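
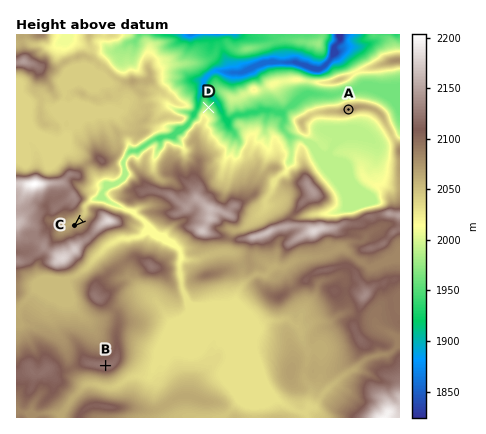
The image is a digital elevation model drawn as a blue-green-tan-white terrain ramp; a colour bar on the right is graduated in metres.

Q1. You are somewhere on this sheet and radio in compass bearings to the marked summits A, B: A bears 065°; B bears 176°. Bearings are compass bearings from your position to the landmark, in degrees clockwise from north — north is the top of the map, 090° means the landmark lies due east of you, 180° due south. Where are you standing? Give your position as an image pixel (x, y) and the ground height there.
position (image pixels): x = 96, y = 227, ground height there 2147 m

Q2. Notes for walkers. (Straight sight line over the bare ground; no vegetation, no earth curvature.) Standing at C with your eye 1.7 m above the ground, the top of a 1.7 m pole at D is hidden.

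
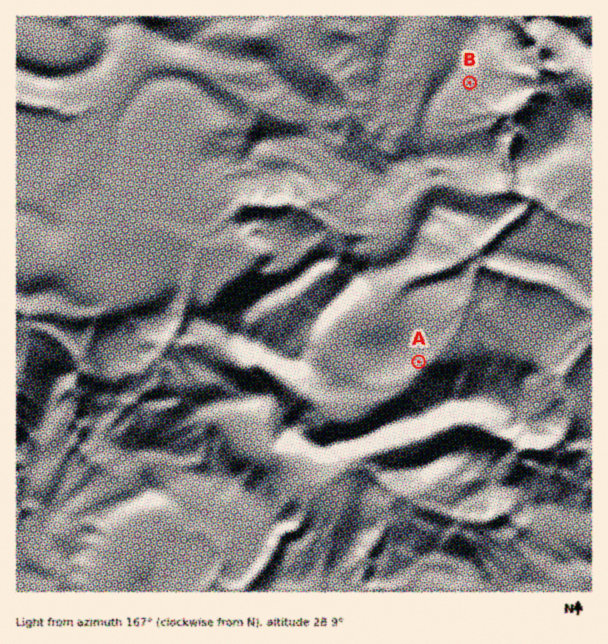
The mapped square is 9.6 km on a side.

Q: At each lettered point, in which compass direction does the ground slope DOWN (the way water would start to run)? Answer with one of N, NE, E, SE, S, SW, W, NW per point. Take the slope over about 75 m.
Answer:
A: SE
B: SE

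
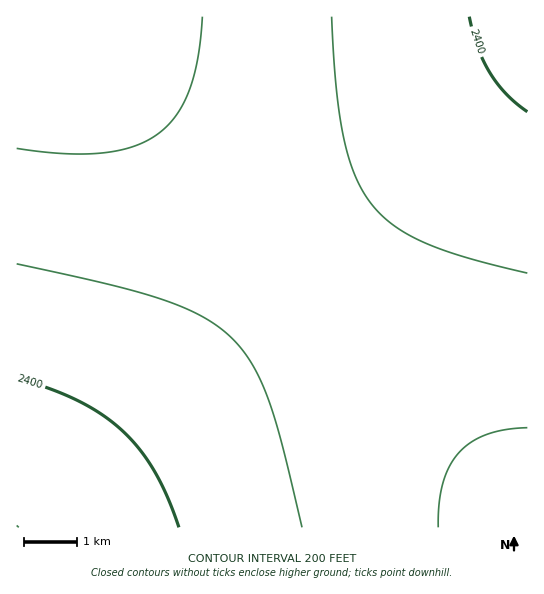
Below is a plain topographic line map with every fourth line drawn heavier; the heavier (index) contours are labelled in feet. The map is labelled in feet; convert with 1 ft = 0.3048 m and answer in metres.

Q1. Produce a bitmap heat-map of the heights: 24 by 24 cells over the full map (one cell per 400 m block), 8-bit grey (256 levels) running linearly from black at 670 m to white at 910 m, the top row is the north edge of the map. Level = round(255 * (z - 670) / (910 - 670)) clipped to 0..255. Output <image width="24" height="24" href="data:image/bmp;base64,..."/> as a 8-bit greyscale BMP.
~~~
<image width="24" height="24" href="data:image/bmp;base64,Qk12BgAAAAAAADYEAAAoAAAAGAAAABgAAAABAAgAAAAAAEACAAATCwAAEwsAAAABAAAAAAAAAAAAAAEBAQACAgIAAwMDAAQEBAAFBQUABgYGAAcHBwAICAgACQkJAAoKCgALCwsADAwMAA0NDQAODg4ADw8PABAQEAAREREAEhISABMTEwAUFBQAFRUVABYWFgAXFxcAGBgYABkZGQAaGhoAGxsbABwcHAAdHR0AHh4eAB8fHwAgICAAISEhACIiIgAjIyMAJCQkACUlJQAmJiYAJycnACgoKAApKSkAKioqACsrKwAsLCwALS0tAC4uLgAvLy8AMDAwADExMQAyMjIAMzMzADQ0NAA1NTUANjY2ADc3NwA4ODgAOTk5ADo6OgA7OzsAPDw8AD09PQA+Pj4APz8/AEBAQABBQUEAQkJCAENDQwBEREQARUVFAEZGRgBHR0cASEhIAElJSQBKSkoAS0tLAExMTABNTU0ATk5OAE9PTwBQUFAAUVFRAFJSUgBTU1MAVFRUAFVVVQBWVlYAV1dXAFhYWABZWVkAWlpaAFtbWwBcXFwAXV1dAF5eXgBfX18AYGBgAGFhYQBiYmIAY2NjAGRkZABlZWUAZmZmAGdnZwBoaGgAaWlpAGpqagBra2sAbGxsAG1tbQBubm4Ab29vAHBwcABxcXEAcnJyAHNzcwB0dHQAdXV1AHZ2dgB3d3cAeHh4AHl5eQB6enoAe3t7AHx8fAB9fX0Afn5+AH9/fwCAgIAAgYGBAIKCggCDg4MAhISEAIWFhQCGhoYAh4eHAIiIiACJiYkAioqKAIuLiwCMjIwAjY2NAI6OjgCPj48AkJCQAJGRkQCSkpIAk5OTAJSUlACVlZUAlpaWAJeXlwCYmJgAmZmZAJqamgCbm5sAnJycAJ2dnQCenp4An5+fAKCgoAChoaEAoqKiAKOjowCkpKQApaWlAKampgCnp6cAqKioAKmpqQCqqqoAq6urAKysrACtra0Arq6uAK+vrwCwsLAAsbGxALKysgCzs7MAtLS0ALW1tQC2trYAt7e3ALi4uAC5ubkAurq6ALu7uwC8vLwAvb29AL6+vgC/v78AwMDAAMHBwQDCwsIAw8PDAMTExADFxcUAxsbGAMfHxwDIyMgAycnJAMrKygDLy8sAzMzMAM3NzQDOzs4Az8/PANDQ0ADR0dEA0tLSANPT0wDU1NQA1dXVANbW1gDX19cA2NjYANnZ2QDa2toA29vbANzc3ADd3d0A3t7eAN/f3wDg4OAA4eHhAOLi4gDj4+MA5OTkAOXl5QDm5uYA5+fnAOjo6ADp6ekA6urqAOvr6wDs7OwA7e3tAO7u7gDv7+8A8PDwAPHx8QDy8vIA8/PzAPT09AD19fUA9vb2APf39wD4+PgA+fn5APr6+gD7+/sA/Pz8AP39/QD+/v4A////AAYNFBwkLjdCTFdibnmEkJqlr7jByM/U2Q0TGiEqMjxGUFtmcXyHkpymsLjAx83R1RUbISgvOEFKVF5pdH+JlJ6nsLi/xcrO0B4jKS82PkZPWWNtd4GLlZ+nr7e9wsbJyygsMTc+RUxVXmdxeoSNl5+nrrS6vsHDxDI2O0BGTFNbY2x1foaPl5+mrLG2ubu8vT1BRUpPVVtiaXF5gYmRmJ+kqq6xs7W1tUhMUFRZXmNpcHd9hIuSmJ2ipqmrra2trFRXW19jZ2xxd3yCiI2Tl5yfoqSlpaWlpGBjZmptcXV6foOHi5CTl5mbnZ6enp2cmmxvcnV4fH+ChomMj5KUlZeXmJeXlpSTkXh7foGDhomLjY+RkpOUlJSTkpGPjYyKh4WHioyPkZKUlZaWlpWUkpGPjIqIhYOAfpGUlpiam5ycnJyamZaUkY6Kh4OAfXp3dJ2goqOkpaWlo6GfnJiUj4qGgX15dXFua6mrra6vr66sqqejnpmTjYiCfHdybWlmYrW3uLm5uLazsKumoJqTjIV+eHFsZmJdWsDCwsLCwL25ta+popqTi4N7c2xmYFtWUsvMzMzKx8S/ubOro5uSiYF4cGhhWlRPStbW1dTRzsnEvbWtpJuSiH92bWRcVU9JRN/f3tvY087HwLivpZuRh310amFZUUpDPujn5eLd2NLKwrmwppyRh3xyaF9WTkY/OfDu6+fi3NXNxLqwppuRhntxZ11US0M7NPf18ezm39fOxbuxppuQhntwZlxSSUA4MQ=="/>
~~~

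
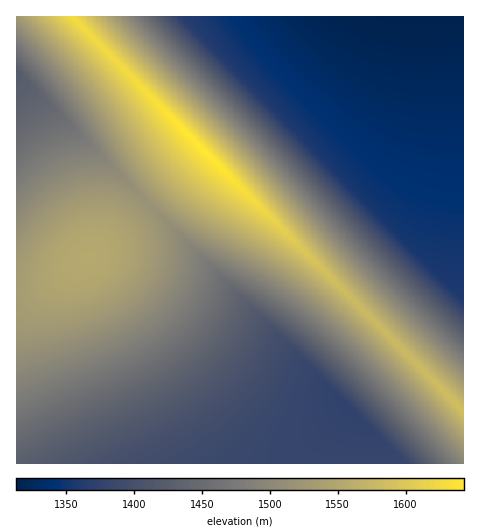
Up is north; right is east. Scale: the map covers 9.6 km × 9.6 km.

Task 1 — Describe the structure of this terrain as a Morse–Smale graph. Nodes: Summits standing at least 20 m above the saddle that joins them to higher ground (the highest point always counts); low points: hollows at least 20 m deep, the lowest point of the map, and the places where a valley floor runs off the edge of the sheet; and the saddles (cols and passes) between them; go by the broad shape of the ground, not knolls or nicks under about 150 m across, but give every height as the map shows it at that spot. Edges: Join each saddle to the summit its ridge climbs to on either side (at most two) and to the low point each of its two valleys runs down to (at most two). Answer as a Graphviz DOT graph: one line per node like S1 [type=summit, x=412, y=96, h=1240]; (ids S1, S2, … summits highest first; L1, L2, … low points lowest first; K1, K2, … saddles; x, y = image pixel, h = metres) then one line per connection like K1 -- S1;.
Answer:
graph terrain {
  S1 [type=summit, x=202, y=148, h=1643];
  S2 [type=summit, x=88, y=258, h=1554];
  L1 [type=low, x=420, y=18, h=1313];
  L2 [type=low, x=347, y=407, h=1375];
  L3 [type=low, x=17, y=74, h=1423];
  K1 [type=saddle, x=103, y=47, h=1625];
  K2 [type=saddle, x=384, y=332, h=1579];
  K3 [type=saddle, x=150, y=203, h=1517];
  K1 -- S1;
  K1 -- L1;
  K1 -- L3;
  K2 -- S1;
  K2 -- L1;
  K2 -- L2;
  K3 -- S1;
  K3 -- S2;
  K3 -- L2;
  K3 -- L3;
}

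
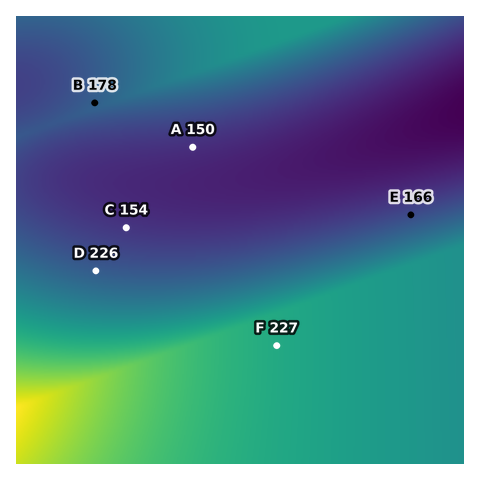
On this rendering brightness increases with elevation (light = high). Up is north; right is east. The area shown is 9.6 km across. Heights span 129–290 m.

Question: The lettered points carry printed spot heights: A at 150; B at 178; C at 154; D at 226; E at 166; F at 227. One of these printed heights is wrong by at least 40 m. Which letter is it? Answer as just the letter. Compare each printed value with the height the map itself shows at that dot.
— D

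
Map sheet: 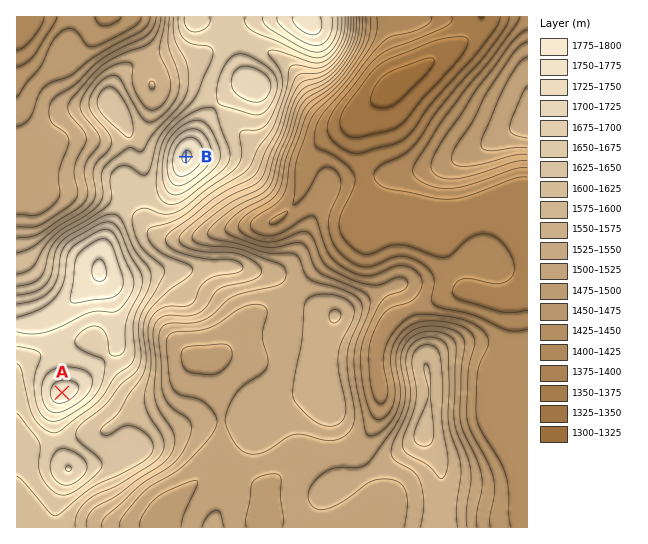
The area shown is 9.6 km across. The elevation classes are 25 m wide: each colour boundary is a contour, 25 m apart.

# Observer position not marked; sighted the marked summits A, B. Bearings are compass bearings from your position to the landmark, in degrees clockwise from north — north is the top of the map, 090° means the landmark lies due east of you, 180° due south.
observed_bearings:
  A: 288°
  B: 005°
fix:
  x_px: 162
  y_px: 425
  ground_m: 1585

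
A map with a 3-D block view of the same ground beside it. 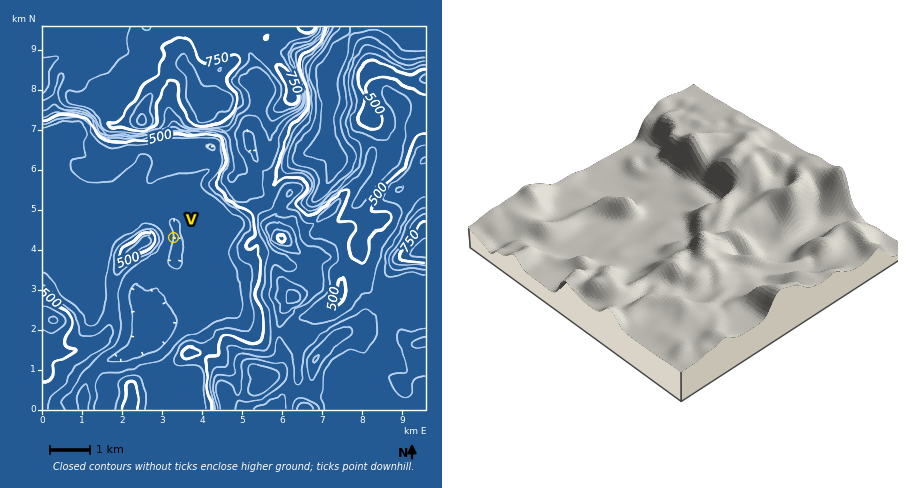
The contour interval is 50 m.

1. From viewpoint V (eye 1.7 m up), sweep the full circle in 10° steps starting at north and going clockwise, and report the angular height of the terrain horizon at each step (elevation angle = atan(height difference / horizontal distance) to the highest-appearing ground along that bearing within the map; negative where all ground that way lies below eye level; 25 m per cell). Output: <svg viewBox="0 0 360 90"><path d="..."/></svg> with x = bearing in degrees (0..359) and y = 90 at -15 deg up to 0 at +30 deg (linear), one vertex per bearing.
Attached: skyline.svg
<svg viewBox="0 0 360 90"><path d="M0 47l10-4 10 1 10 6 10-3 10-1 10 1 10 3 10-3 10-5 10 8 10-2 10 0 10 3 10 0 10-2 10 2 10 3 10 2 10 1 10 0 10 0 10-2 10-5 10-9 10-12 10-7 10 0 10 6 10 10 10 8 10 7 10-1 10-6 10-4 10 1"/></svg>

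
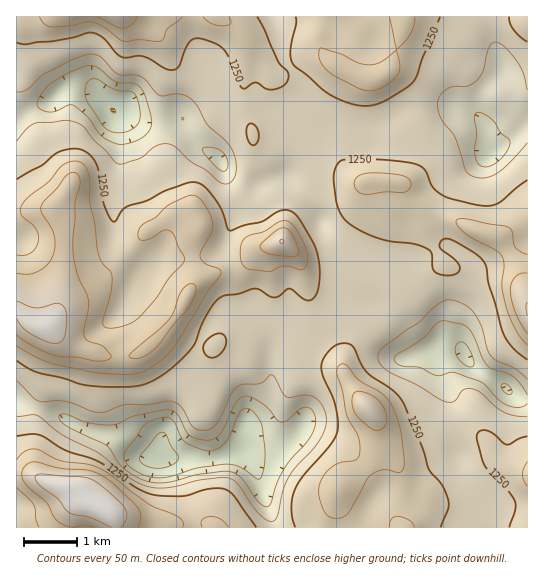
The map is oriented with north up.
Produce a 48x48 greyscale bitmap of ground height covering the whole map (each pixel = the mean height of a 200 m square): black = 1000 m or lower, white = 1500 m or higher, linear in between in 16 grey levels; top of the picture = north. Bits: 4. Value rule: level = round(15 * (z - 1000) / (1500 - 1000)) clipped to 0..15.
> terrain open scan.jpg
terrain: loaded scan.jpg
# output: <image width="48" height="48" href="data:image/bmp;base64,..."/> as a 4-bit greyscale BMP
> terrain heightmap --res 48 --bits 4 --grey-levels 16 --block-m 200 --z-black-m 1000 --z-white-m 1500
<image width="48" height="48" href="data:image/bmp;base64,Qk32BAAAAAAAAHYAAAAoAAAAMAAAADAAAAABAAQAAAAAAIAEAAATCwAAEwsAABAAAAAAAAAAAAAAABEREQAiIiIAMzMzAERERABVVVUAZmZmAHd3dwCIiIgAmZmZAKqqqgC7u7sAzMzMAN3d3QDu7u4A////AImau7zMy6mZmZmYdmeIiZmZmZmId3d3iImrzM3dy6mZmZmHZWeImZmImZiId3d3eImrzd3cupiIiIiHVFeImqmYiZiIh3d3eJrM3dzLmHd3eIh1RFeImqmYiJiId3d3iKzMzMy5dURFZmZkM0Z4mqmZmZiId3d4iau7u6qGQiIiM0RDM0V4iZmZmZiHd3eIiZqpmIdkMhESIzMiMzRXiJmZmZh3d3eIiZmYd2VUMhESMzMiMzRFeImaqZh3d3iIiIiHZVREQyEjRVQyM0REZ4maqph3d3iHeHd2VEREQyIkZmUyM0REV4mruod3d3d3d2ZlRVZlVENFd3VDNFVEV4q7uYd3d3d3ZlZlVmdmZmVWd3ZDRVVVZ4rLqXd3ZndlRFZ3d3d3d3d3d3dlVWZmd5q6mHdmVmZUNGd3d4iIiHd3d3dmZmd3eJqYh2ZVVVVDNXeIiJmZmYh3d3d3dmd3eJmHdlVUVEREVoiZqqqqqqmHd3d3dmd3eJh3ZUREQzRWd5mru7u6q7qYd4d3d3d3eIh3ZURDMzVneKvMy7qqqruph4h3d3d3d3d3ZlVDM0V3iczdy6qZmquph3d3d3d3d3d3d2ZUREZ3iszMy7qZmaq6mHd3d3d3d3d3d3ZlVVZ4m8zMy7qYiZqrqHd3d3d3d3d3d3dmVmd4rMzMy7qYiJmruYd3d3d4d3d3d3d2Znd5vLu8y6qZiImqupiIiIiId3d3d3d3d3eJu7u7u6qZiIiaqpmIiYiIh3d3d3d3d3eJq6qru6mZiIiZmZmZmZmZh3d3d3d4iHeJqpmruqmZmIiZmYiZqqupd3d3d3d4h3iJmYmquqmImZiZmYiJq8yod3d3d3eId4mZmYmquqmIiZmZqpiJmruXd3d4iIiIiJqqmZmruqmIiZmZqph3iJmHZ3iIiIiIiZmZmZq7uqmHiImaqpd3d4h3Z4iImIiIiIiIiZqru6h3d4iZqYd3d3d3d4iZmZmIiHd4iImqu6h3d3eImHd3d3d3d4mZmZmId3d3iIiZu6h3d3d3d2Znd2Z3d4mZmZmHd3Z3d3iJqph2Z3d3dlVnd3Z3d4iZmYh3d2VWd3d4iYd2Znd2ZURnd3d3d3iIh3d3dlRFZ3d3eHdlVWZmVUVnd3d3d3d3d3d3dlREVmd3d3ZERFZlVVZ3h3d3d3d3d3d3ZlREVWZ3dmQyM0VVVWd3h3d3d3d3d3d3ZVRFVVVVZlMiI0VVVnd3d3d3d3d3d3d2ZVRVVVVERUIiI1VVVnd3d3d3d3d3d3d2VVVWZmVDRDIiI1ZmZ3d3d3d3d4iIh3d2ZVVmZmZURDM0RWd3d3d4eId3iJmZmId3ZmZmZndlVERWZnd3d3d4iIh4iZmaqYh3d2ZlVnd3ZVVnd3iHd3eIiIeImZmZmZh3d3ZlZnd3d2Z4iIiId3eIiHeJmZmZmZh3d3ZmZ4h3d3d4mZmYd4iJiHeJmZmYmZiHd3dmd4iIiIiaqpmYiImZh3eImImZmZmHd3d3eJmZqpm7upmZmZmZh3eIiImZmZmId3d3iA=="/>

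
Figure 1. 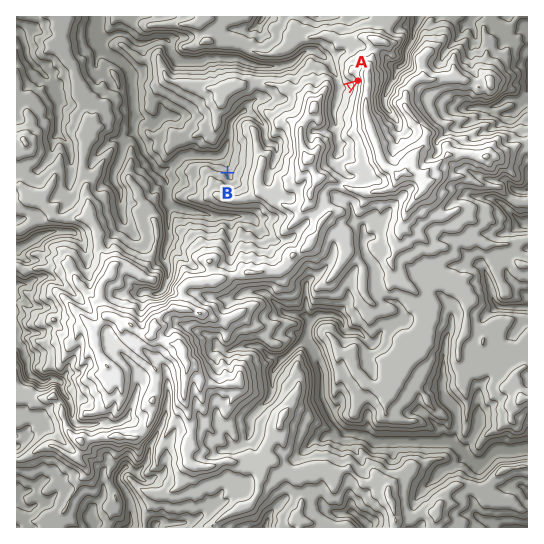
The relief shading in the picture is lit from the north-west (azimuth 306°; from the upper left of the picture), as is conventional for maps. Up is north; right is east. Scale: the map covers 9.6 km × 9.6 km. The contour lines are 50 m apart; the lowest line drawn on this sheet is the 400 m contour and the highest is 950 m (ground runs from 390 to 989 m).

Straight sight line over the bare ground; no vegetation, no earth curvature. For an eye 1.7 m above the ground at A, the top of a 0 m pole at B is out of sight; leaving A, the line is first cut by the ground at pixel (328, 102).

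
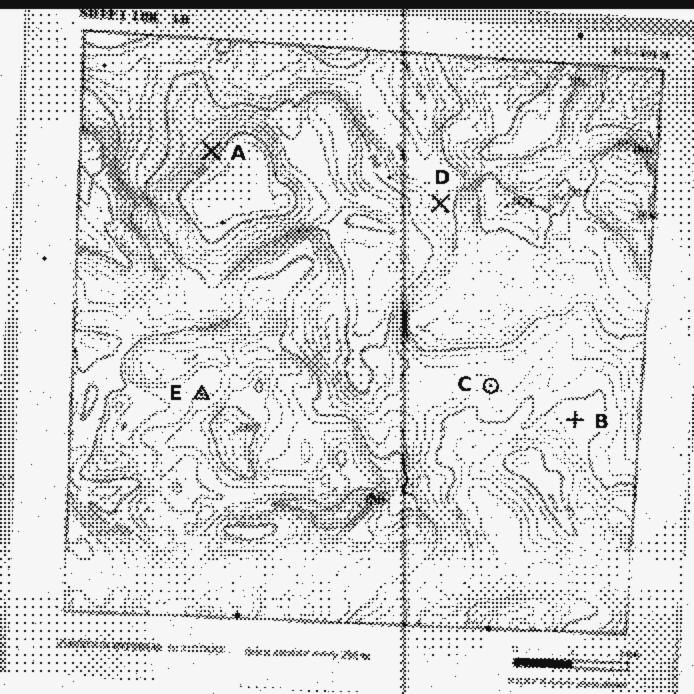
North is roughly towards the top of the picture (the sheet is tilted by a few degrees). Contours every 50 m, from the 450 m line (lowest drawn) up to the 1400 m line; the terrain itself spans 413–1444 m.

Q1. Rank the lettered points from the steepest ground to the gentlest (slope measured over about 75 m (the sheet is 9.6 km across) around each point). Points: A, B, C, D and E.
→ A D C E B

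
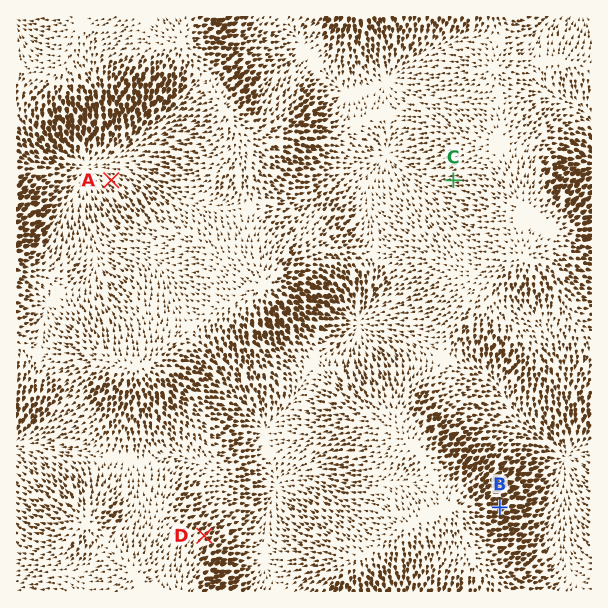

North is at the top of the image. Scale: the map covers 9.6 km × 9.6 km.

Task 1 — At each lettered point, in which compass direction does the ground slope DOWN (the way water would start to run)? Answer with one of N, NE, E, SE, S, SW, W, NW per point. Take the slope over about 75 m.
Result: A NW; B E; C W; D NE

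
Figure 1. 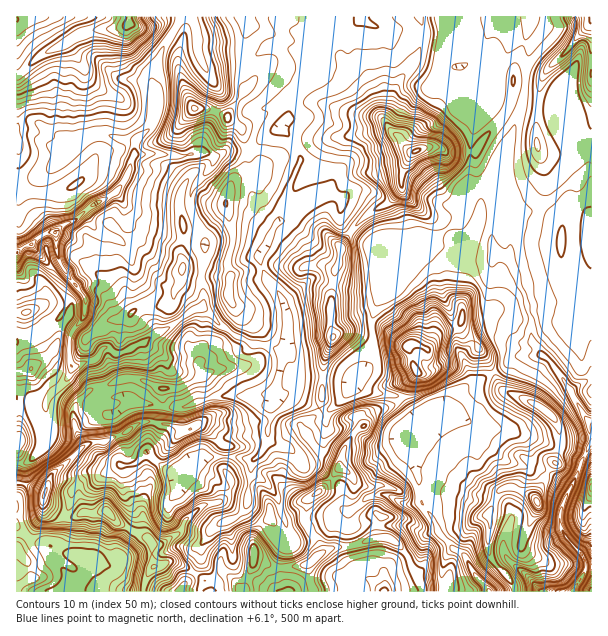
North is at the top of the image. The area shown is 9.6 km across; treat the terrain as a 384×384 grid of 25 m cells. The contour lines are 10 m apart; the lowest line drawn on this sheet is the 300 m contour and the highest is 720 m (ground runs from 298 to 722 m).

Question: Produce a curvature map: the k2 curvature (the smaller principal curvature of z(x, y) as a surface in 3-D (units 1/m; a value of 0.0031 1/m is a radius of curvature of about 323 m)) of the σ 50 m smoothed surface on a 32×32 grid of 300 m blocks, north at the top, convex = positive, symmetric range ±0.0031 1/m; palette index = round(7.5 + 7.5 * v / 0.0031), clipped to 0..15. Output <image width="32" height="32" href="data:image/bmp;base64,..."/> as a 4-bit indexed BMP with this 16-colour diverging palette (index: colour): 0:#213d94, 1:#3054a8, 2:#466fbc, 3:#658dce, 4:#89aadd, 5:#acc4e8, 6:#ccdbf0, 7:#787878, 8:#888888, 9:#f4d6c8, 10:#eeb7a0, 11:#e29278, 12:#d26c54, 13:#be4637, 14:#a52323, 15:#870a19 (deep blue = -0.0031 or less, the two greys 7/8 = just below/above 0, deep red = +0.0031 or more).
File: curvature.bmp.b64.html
<image width="32" height="32" href="data:image/bmp;base64,Qk12AgAAAAAAAHYAAAAoAAAAIAAAACAAAAABAAQAAAAAAAACAAATCwAAEwsAABAAAAAAAAAAlD0hAKhUMAC8b0YAzo1lAN2qiQDoxKwA8NvMAHh4eACIiIgAyNb0AKC37gB4kuIAVGzSADdGvgAjI6UAGQqHAHZ3d2Zldod2dndndIRHMzF3d3ZXhldXZ3Znd4RzdGiQdmZlV1VXaFVnd2dlRWZ2IFVWZ2dHVWVmdmZlZXZ2dQhIV3dmN3ZGV2ZnhVdndWgIOFZmd1VnVleGdUZXd3d2Bzh2VnhXd3Z2Rndld3Z3ZlAxV2VlZWVVdmZ2Z3d3dnhwhTV2ZXZXdmd1dld3d3Zmg2dGQ2d2h3dodXhWd3d2Z3J3V3dURDVmZmVGZUZ3d4dVd0Z3d3d3d3d2dlV0RndmRodjV3Znh3h3ZmdHeFZWdmd3VlVWeHdmZmhWSYc4V2Z3ZmN3dUh1aHZodFd4Vmdoh4dyZ4d0V4h2d2Zmd2V4Z3d3cmd3d1h3Znh2ZWV2d2d3aER3Z3dXdmdXdnd3Znd3d1Qod2d3V2Z4d3V3d3d3iHciN3d3d2Z3d2dld3d3d4h3hiN4d3dnd3d2ZmZnd3d4d3eFFnd1iHd3d2dlZnd3d3d3eHR3dmh3d3d1aVZnd3d3d3d3V3hXeHd3Z3dmVnd3d4d3iFZVVWeHd3Z3iHZ3d3d3d2Zld1d3d3d2d2ZGdnd3Z3d3dWhnZ3d3d4Z1Z3d3d3d4d4ZYdHd3d3ZmV3d3Z3Z3d3ZmV1Z4d3d3d2d3d2dmd3dWZWdXd4d3d3eGd3dnZHeHZ4ZHZ3d3d3d3dod3dmV3ZmeGVmd3d3d3d3Z3d3dX"/>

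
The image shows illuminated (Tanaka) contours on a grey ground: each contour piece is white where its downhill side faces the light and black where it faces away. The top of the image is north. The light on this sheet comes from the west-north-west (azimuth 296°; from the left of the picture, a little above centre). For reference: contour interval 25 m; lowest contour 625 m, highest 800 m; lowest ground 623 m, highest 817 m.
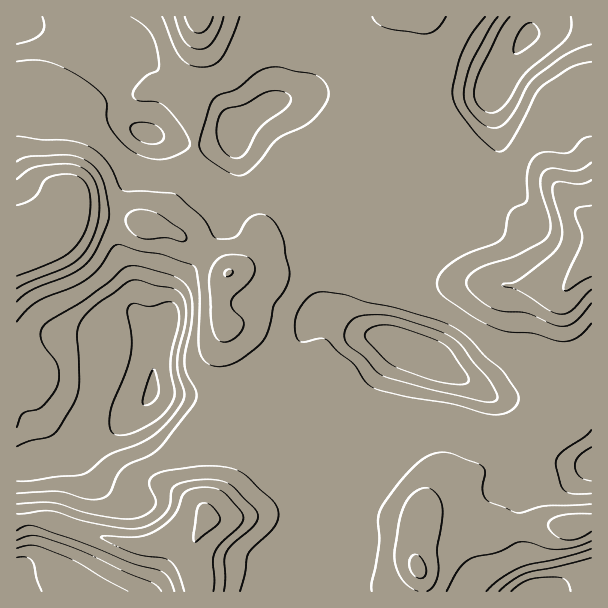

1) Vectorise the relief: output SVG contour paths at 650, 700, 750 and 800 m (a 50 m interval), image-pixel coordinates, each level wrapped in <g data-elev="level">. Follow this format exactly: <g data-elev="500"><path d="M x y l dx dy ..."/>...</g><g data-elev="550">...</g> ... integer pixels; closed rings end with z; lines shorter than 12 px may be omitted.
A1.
<g data-elev="650"><path d="M511 591l9-7 10-5 24-2 7 1 5 2 2 4 3 7"/><path d="M119 435l-5-1-3-3-2-12 3-14 14-33 5-18 1-16-5-24 1-6 2-3 4-2 16 3 17-4 6 0 4 5 2 10-8 43 0 12 4 20-2 9-8 12-12 9-19 10z"/><path d="M455 384l-24-4-39-15-8-6-17-18-2-5 1-4 11-6 15-1 30 10 21 9 8 7 18 27-1 4-3 2z"/><path d="M571 17l0 12-5 10-40 33-7 9-10 19-6 7-8 5-6 1-7-4-6-7-2-7 1-9 5-16 18-37 12-16"/></g><g data-elev="700"><path d="M486 591l15-13 20-11 42-10 28-8"/><path d="M17 548l13-3 13 3 33 13 52 30"/><path d="M591 493l-18 1-8-3-4-6-5-21 1-6 4-5 24-16 6-7"/><path d="M17 427l5-13 20-8 11-12 5-10 1-10-2-9-12-18-4-9 0-8 6-7 37-23 25-18 13-12 6-4 12 0 30 9 9 4 7 6 5 11 1 15-1 16-6 27 0 11 2 10 9 15 0 8-4 9-28 36-13 12-22 9-6 4-6 8-7 17-8 5-15 1-30-8-40 2"/><path d="M489 414l-36-10-46-7-35-10-7-6-12-18-15-11-11-12-6-2-16 4-6-1-3-6-1-9 1-9 3-8 6-9 7-6 8-2 7 0 18 3 21 7 32 6 40 12 15 7 15 11 17 18 16 13 17 24 0 9-6 8-11 4z"/><path d="M233 174l-25-15-6-6-3-6 1-9 9-30 6-10 6-4 15-5 21-16 13-6 11 0 13 4 17 2 12 7 4 7 1 9-3 9-10 12-10 9-29 14-16 21-12 11-8 4z"/><path d="M591 62l-21 6-28 19-7 8-13 28-13 22-6 6-8 0-16-14-16-20-8-12-3-10 2-12 8-30 9-18 14-18"/><path d="M131 17l13 9 8 9 4 12 3 16-2 8-10 4-10 11-4 6 0 4 6 5 16 1 7 2 9 9 12 15 5 10 2 8-4 4-13 7-11 2-12 0-13-5-11-7-11-12-6-10-2-8 0-13-2-6-10-11-17-11-16-9-15-6-14-1-16 2"/></g><g data-elev="750"><path d="M224 591l1-13-1-18 2-8 7-9 20-16 4-6 1-5-5-9-19-19-9-6-10-2-14 0-15 2-9 3-5 4-2 15-5 9-13 11-14 4-15 0-30-5-42-12-34 3"/><path d="M427 591l7-5 4-11-1-27 6-36-2-9-3-7-6-6-6-2-6 1-6 3-9 12-6 17-5 31 2 14 5 12 7 8 10 5"/><path d="M17 530l9-4 9 0 51 18 46 19 27 7 9 7 6 14"/><path d="M591 514l-18 0-13 2-8 3-4 6 2 5 4 4 6 4 6 2 12-1 13-7"/><path d="M219 341l6 1 8-3 7-6 3-6 0-7-10-11-2-6 2-6 15-13 6-11 1-6-2-4-3-5-5-2-14-1-9 1-7 7-5 9-1 10 2 41 4 12z"/><path d="M17 302l15-12 37-15 17-11 6-7 6-11 9-22 2-9-3-23-4-13-6-11-10-8-12-4-12-1-33 2-12 4"/><path d="M176 240l6 2 4-2 1-3-2-4-27-19-11-4-9-1-7 3-5 4 0 5 1 6 5 6 6 4 9 2 20-1z"/><path d="M591 163l-8 5-7 3-24-3-8 3-3 5-1 7 10 39 0 8-2 6-8 7-23 12-39 14-8 6-4 7 1 5 4 6 20 15 12 3 24 2 31 13 8 0 8-3 17-20"/><path d="M175 17l4 15 6 10 6 5 9 2 7-2 6-6 7-12 4-12"/></g><g data-elev="800"><path d="M194 542l3-1 18-14 5-6-2-8-6-7-5-3-6 1-4 5-4 27z"/><path d="M17 276l41-16 10-6 6-6 9-12 4-10 3-16 0-13-3-11-6-8-9-4-10 0-16 5-11 18-8 5-10 3"/><path d="M591 205l-12 2-3 3-1 6 6 15 1 9-17 39-1 11 2 1 3-1 22-13"/></g>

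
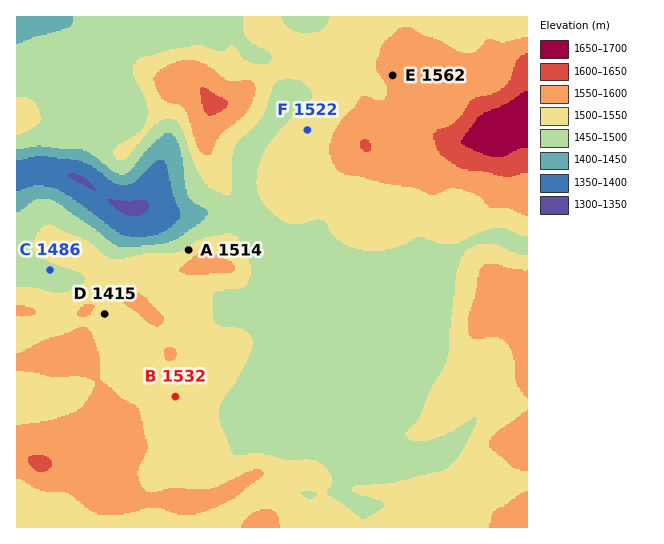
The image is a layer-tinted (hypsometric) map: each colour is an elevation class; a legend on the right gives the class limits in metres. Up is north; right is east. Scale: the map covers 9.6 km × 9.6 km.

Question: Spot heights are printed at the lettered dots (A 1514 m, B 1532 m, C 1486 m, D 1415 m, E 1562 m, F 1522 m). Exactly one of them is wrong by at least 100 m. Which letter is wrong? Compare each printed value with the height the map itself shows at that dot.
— D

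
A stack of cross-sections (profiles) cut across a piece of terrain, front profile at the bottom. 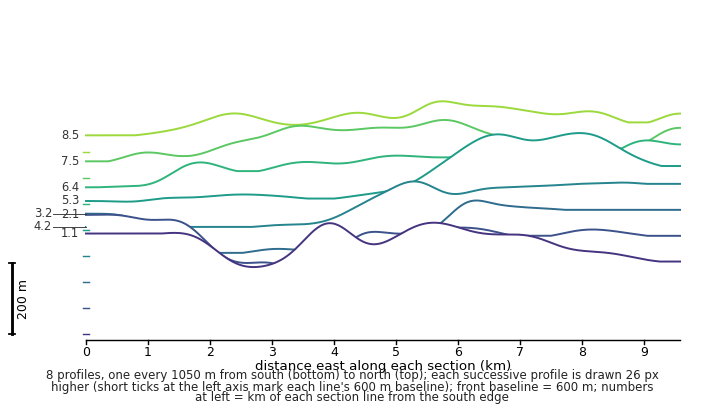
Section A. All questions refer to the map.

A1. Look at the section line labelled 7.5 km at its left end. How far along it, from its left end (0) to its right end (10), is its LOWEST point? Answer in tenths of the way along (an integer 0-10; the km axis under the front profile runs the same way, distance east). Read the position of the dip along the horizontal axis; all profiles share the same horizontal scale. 0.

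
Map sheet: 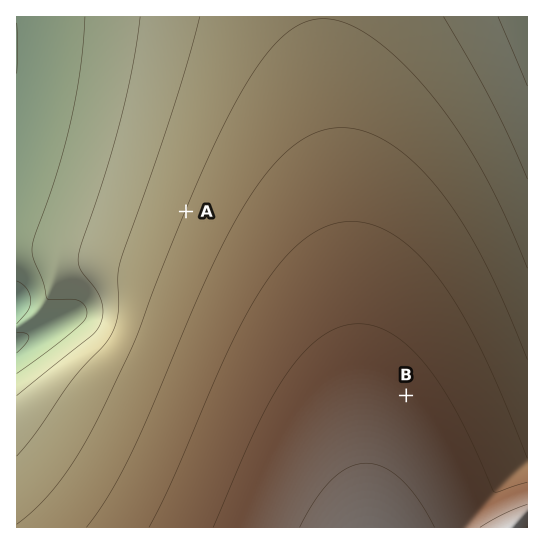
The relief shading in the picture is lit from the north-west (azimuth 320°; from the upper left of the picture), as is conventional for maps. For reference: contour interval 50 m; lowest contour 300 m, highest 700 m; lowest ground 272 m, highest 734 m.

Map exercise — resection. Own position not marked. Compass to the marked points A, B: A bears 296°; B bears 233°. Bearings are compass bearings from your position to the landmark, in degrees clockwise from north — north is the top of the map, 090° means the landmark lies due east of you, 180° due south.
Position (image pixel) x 468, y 349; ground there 610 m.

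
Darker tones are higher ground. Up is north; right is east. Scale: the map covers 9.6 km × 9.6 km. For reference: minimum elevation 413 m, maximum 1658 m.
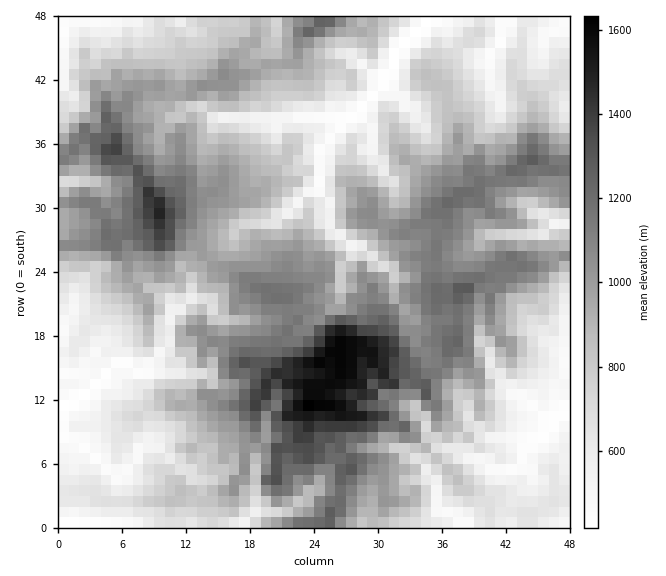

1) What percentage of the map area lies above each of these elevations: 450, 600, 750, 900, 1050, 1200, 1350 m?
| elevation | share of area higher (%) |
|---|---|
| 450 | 96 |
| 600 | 82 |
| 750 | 65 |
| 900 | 47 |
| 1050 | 28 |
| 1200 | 11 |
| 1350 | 5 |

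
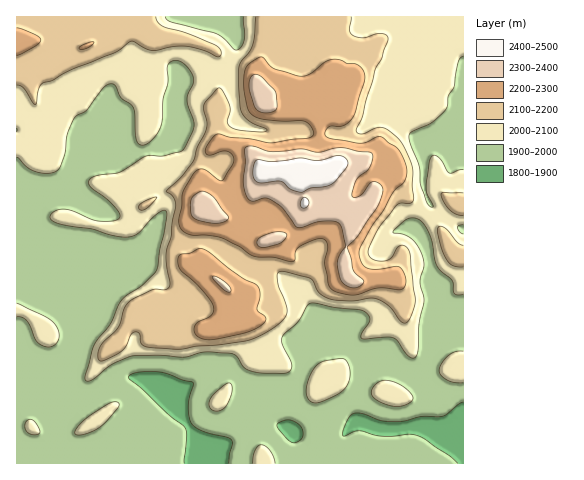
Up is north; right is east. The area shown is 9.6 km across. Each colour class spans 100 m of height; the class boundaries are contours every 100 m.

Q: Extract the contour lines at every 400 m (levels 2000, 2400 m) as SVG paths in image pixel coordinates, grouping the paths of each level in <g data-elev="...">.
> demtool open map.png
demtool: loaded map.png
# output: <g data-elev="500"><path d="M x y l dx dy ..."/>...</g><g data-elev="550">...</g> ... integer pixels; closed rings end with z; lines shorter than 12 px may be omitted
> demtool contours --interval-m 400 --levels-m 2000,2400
<g data-elev="2000"><path d="M275 463l-5-12-4-4-4-2-4 1-3 5-2 12"/><path d="M31 434l7 0 2-2-5-10-6-3-3 3-1 5 2 5z"/><path d="M75 434l10 0 15-7 17-18 2-4-1-2-3-1-5 1-22 14-11 10-2 5z"/><path d="M214 411l8-1 5-6 5-13 0-5-2-3-6 2-13 13-2 8z"/><path d="M393 406l7 0 8-2 4-4 0-4-7-8-9-5-11-3-7 2-6 7 0 7 7 6z"/><path d="M314 403l6-1 13-5 13-9 3-6 1-8-1-8-3-6-5-2-16 3-6 3-5 4-6 12-2 11 2 8z"/><path d="M463 351l-7 0-7 4-7 7-3 8 2 5 6 5 7 2 9 1"/><path d="M17 317l5 0 5 4 8 18 5 5 9 3 5-2 3-3 2-5 0-5-6-10-10-6-26-13"/><path d="M463 234l-3-2-3-4 2-3 4 0"/><path d="M463 170l-14 3-10-15-5-3-2 2-3 5-3 25 1 7 6 12 0 1-2 0-4-4-6-15-2-21-10-30 2-5 20-9 14-13 3-5 0-9 6-9 5-26 4-5"/><path d="M17 157l10 10 9 5 12 1 9-2 3-4 4-12 3-21 7-15 3-4 10-5 16-22 8-4 5 2 5 12 12 9 3 33 4 5 6-1 9-8 6-11 2-26 5-17-1-13 1-5 5-3 7 0 6 5 6 8 2 8-6 13-1 6 7 19 0 6-11 24-3 2-16 4-18 0-26 16-23 4-8 5 0 2 2 4 15 12 11 10 3 6-1 3-8 3-14 0-24-10-9-2-9 2-5 5 2 5 8 3 31 5 20 6 15 2 12-4 14-15 8-6 5-2 2 3-10 57-14 15-17 11-6 6-9 21-14 17-4 7-8 29 0 3 2 2 7-2 18-15 19-8 28-1 24 2 24-5 27 2 4 3 6 11 8 3 12 2 23 0 4-3 1-6-10-20 0-7 16-15 9-16 5-3 52 8 5 4 1 5-9 14 1 5 31-1 5 4 9 13 4 3 3 0 4-7 1-26 5-24-4-20 4-14 0-7-5-11-7-10-8-4-11-3 10-10 7-4 8 1 7 7 6 13 6 27 15 14 2 13 4 2 5 0"/><path d="M243 17l1 23-3 8-5 2-19-16-45-12-5-2-2-3"/></g><g data-elev="2400"><path d="M302 208l4 0 3-5-1-3-3-3-3 1-1 4-1 4z"/><path d="M297 192l5 0 8-4 15-1 7-3 15-17 1-3-1-4-4-3-4-2-20 5-19-2-24 3-18-1-3 1-2 12 3 8 6 2 19-2 9 8z"/></g>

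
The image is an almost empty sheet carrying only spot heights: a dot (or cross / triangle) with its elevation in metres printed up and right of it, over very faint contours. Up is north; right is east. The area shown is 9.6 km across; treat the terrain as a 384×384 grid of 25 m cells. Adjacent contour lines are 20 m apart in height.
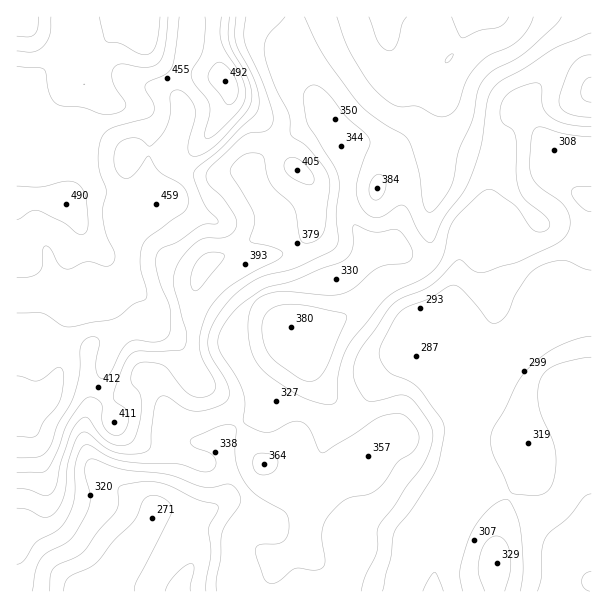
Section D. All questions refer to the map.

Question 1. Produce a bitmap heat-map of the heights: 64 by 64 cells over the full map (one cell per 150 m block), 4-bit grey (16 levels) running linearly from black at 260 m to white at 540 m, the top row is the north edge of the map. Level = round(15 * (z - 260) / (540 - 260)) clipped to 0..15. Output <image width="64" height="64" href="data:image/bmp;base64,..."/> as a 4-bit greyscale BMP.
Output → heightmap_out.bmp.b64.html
<image width="64" height="64" href="data:image/bmp;base64,Qk12CAAAAAAAAHYAAAAoAAAAQAAAAEAAAAABAAQAAAAAAAAIAAATCwAAEwsAABAAAAAAAAAAAAAAABEREQAiIiIAMzMzAERERABVVVUAZmZmAHd3dwCIiIgAmZmZAKqqqgC7u7sAzMzMAN3d3QDu7u4A////AEMyIRAAABEREREjNEREREREREQzIiIRESIzMzMhERERQzIhERAAERERESI0RERERERERDMiIhERIjM0MyERERFEMiIREQAREhEREjREREREREREQyIiEREiM0QzIREREUQzIiIREAERIhESNERERERVRERDMiIhESIzRDMhERERVEMzIiERABEiIRI0RERERVVEREQyIhEREjM0MyERERFVREMyIhEQERIiIjRERERFVUQ0RDIiERESIzMzIREREVVURDMiIREREiIiNEREREVVRERDMiIRERIjMzIhERERVVVUQzIiERERIiIzRERERVVEREQzIiEREiIzMiIRERFVVVVDMyIhEREiIiM0RERFVUREREMyIRERIiIiIiEREVZmZUQzIiERERIiIzREREVVVEREQzMiEREiIiIiIhERZmZlRDMiIRERIiIjNERVVVVUREREMyIRERIiIiIiIRFnd2VEMyIiIiIjMzM0VVVVVVVVVEQzMiEREiIiIiIhEXd3dUMzIiIiMzRERERVVVVVVVVVVEMyIhESIiIjIiERiId2QzMzMzNERERERVVVVVRFVVVURDMiERIiIjMyIRGIiHZDM0REVERERERFVlVVREVVVVVEQyIhEiIjMzIhEZmYhlREVWVVVUREREVVVVVERFVVVUREMiEiIjMzMiERmZmHVFZnZmVVRERERVVVVURERVVVVEQyISIiMzMyIRGqqYdlZ3h2ZVVERERFVEVVREREVVVURDIiIiIzMzIhEaqpmHZniHdlVVVURERERERERERFVVREMiIiIjMzIhESqqqYd3eId2VVVVVVREREREREREREREMiIiIiIzMiESKqqqmHd4h3ZVVWZVVUREREREREM0REMyIhESIjMiIRIqqqqYh4h3dlVWZmZVREREREREQzMzMyIhEREiIyIhIiqqqpmIiHdmZmZ3dlVERERVVUQzMzMyIhERESIiIiIiKqqqqYiId2ZmZ3d2VEREVVVVRDMzIiIhEREREiIiIiIqqaqpiJmHZmZ3d2ZUREVVZmVUMzIiIhERERESIiIiIimZmpmImYd2Z3d3ZUREVWZmZVQzIiIiERERERIiIiIiKZmZmYiZmHd3d3ZVRERWZmZmVEMiIiEREREiESIiIiIqmqqZmJmYiIiIdlRERVZmZmZVQzIiEREREiIiIiIiIiqqqpmZmZmZmYh2VERFVmZmZmVEMyIRERESIiIiIiIiKqqqqpmZmZmZiHdlREVWZmZmZVRDIiERERIiIiISIiIqqqqqqqqpmZmHd2VERVZmZmZlVUMyIhERIiIiIhESIiqqqqqqqqqZmYd3ZlREVWZmVVVVVDIiIiIiIiIiIRIiKqqqq6qqqqqZh3d2ZURFVVVVVVVVQzIiIiIiIiIhEiIqqqqrqqqqqpiHZndmVERERERERVVUQzMiIjMyIiIiIiu7qruqqqqqmHdmd3ZlVUREREREVVVUQzIjMzMiIiIiK7u7u7q7qqmYh2Znd3ZlVVRERERFVVVEMzMzMzIiIiIru7u7u7uqqZiHdmZ3d3ZmZVVERERERVVDMzMzMzIiIiu7u7u7u7qpmIh3Zmd3d2ZmZVVEREREVUQzRERDMzIiK7u7u7u7qqmZiId3d3dmZmZmVUREREVVVDNEREREMzM7u7u8y7uqqpmZiIh3dmZmZ3ZlRERERVVUM0RERERDMzy7u8zMuqqqqpmYiId2ZmZndmVEVURVZlRDREREREQzPMvMzMu6qqqqqZmYh3ZmZnd2VUVVVVZmVURERERERDM8zMzMy7qqqrqqmZiHdmZmd3ZVVWZVVmZlRERERERDMzzMzMzLuqqqu6qZiHdmZmd3d2VWZmZmd2ZURERERDMzPMzMzMu6qqqqqpiHd2Zmd3d3ZVZ3ZmZ3dmVERERDMzM8zMzMy7qqqqqpmHd2Zmd3eHdlVmdmZnd2ZVRVRDMzMzzMzMy7uqqqqpmYd3ZmZ3iId2VWZmZmd3dlVVVEMzMzPMy7u7uqmaqpmZmHdmZneId2VVVmZmZ3d2ZVVUQzMzM8y7u7u6qZqqmZqph3Zmd3d2VVVWZmZ3d3ZlVVRDMzMzu7u7u7uqmqqZmqqYd3d3d2ZVVVVmZnd3dmVVVEMzMzO7u7u7u6qqqpmaq6mHd3d2ZVVVVWZmd3d3ZlVUQzMzM7u7u7u7uqqqqZqrupiId2ZVVVVWZnd3d3dmVURDM0REu7u7u7u7u7qpmau7qYiHZlVVVmZ3d3d3d3ZUREREVVW7u8zMzMzLu6mZq7u6mHdmVVVmZ3d3d4iHdlREREVWZru8zMzMzMu7qZqrvMuYd2ZVVWZ3eIiIiId2VURERVZmu7zM3d3Mu7qqqrvMy5h2ZVVWZ3eIiIiIiHZlRERFVme7zM3d3My7uqqrvMzKl3ZmVWZneIiIiIiId2VVREVWZ8zMzd3cy7u7uqu8zLqHZmZmZnd4iIiIiIh3ZmVVVVZmzMzMzNzMzMy7q7zMqYdmZmZnd4iIiIiJiId3ZmVVVWbNzMzMzczN3Muqu7uYd2ZmZnd4iImIiImYiHd3ZlVVVd3dzMzN3d3dy6q7uph2ZmZmd3iImZiIiJmIiId2ZVVV7u3MzM3d3u3Lqru6h3dmZmd3iIiZmIiIiZiIiHdmZlXu7czMzd3e7cu6u7qHd2ZmZ3eIiZmYiIiZmZmIh3ZmZe7tzMzN3d7ty7q7uoh3dmZ3d4iJmZmIiJmZmZiHd2Zm"/>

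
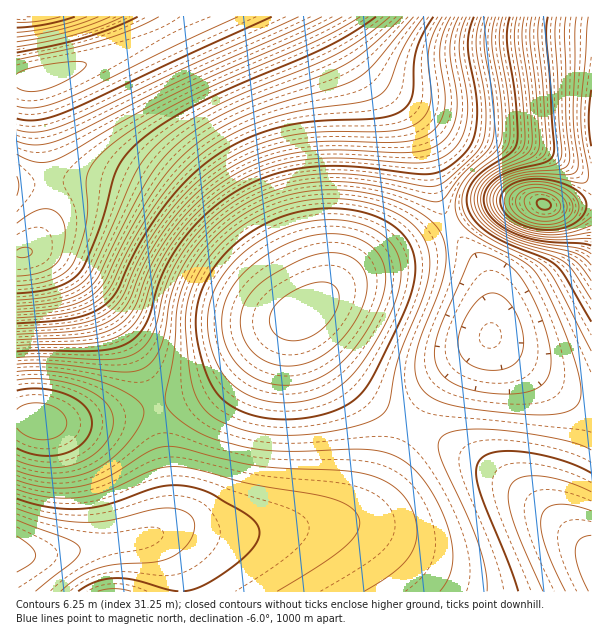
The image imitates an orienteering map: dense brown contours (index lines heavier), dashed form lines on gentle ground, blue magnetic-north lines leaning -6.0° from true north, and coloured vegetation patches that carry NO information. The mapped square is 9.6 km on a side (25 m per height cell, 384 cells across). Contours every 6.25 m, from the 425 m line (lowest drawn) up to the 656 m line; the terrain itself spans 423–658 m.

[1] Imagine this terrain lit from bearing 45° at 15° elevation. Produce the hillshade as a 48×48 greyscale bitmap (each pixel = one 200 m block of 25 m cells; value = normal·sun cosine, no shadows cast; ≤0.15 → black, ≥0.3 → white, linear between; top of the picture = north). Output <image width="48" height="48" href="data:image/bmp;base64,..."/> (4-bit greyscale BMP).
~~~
<image width="48" height="48" href="data:image/bmp;base64,Qk32BAAAAAAAAHYAAAAoAAAAMAAAADAAAAABAAQAAAAAAIAEAAATCwAAEwsAABAAAAAAAAAAAAAAABEREQAiIiIAMzMzAERERABVVVUAZmZmAHd3dwCIiIgAmZmZAKqqqgC7u7sAzMzMAN3d3QDu7u4A////ALu7u83d3cy7u7u7u7u7u7u7u7qqqpmZmbu7vM3dzMu7u7u7u7u7u7u7u6qqqZmZmru7u8zMzLu7u7u7u7u7u7u7uqqqmZmZqqqqqru7u7u7u7u7u7u7u7u7qqqpmZmqq5mZqqq7u7u7u7u7u7u7u7uqqqqZmZqqu4iZmaqqqqqqqqqru7u7u7qqqqmZmaqrvIiImZqqqqqqqqqqqqqqqqqqqZmZmqq7zHiImZqqqqqqqqqqqqqqqqqqmZmZqqu8zXeImZqqqqqZmaqqqqqqqqqpmZmqq7vM3XiImaqqqqmZmZmZqqqqqqqZmaqqu7zM3YiJmqqqqqmZmZmZmaqqqqqqqqqrvMzN3YiZqru7qqmZmZmZmZqqqqqqqqu7zMzdzJmqu7u7uqqZmZmZmZqqqqqqq7vMzMzMzKqrvMzLu6qZmZmZmaqqqqq7u7zMzMzMzLu8zMzMu6qZmZmZmaqqq7u7zMzMzMzMu8zN3d3Mu6qpmZmZmqqqu7vMzMzMzMy7u83d3d3cy6qZmZmZmqqru7zMzMzMzMu7qt7u7u3cy6qZmZmZmqqru8zMzMzMzLu6qu7u7u3cu6qZmZmZqqq7u8zMzMzMy7uqqf///u3cu6mYiZmaqqq7u8zMzMzLu6qqmf///u3MuqmImZmqqqu7u8zMzMy7uqqpmf///t3LqpmImZqqqru7vMzMzMu7uqqZmf//7ty7qZiJmaqqq7u7vMzMzMu7qqmZiP/+7cy6mYiZmqqru7u7zMzMzMu7qpmYiO7t3MupmJmZqqu7u7u8zMzMzMu6qpmIiO3dy7qZmZmaqru7u7vMzMzMzMu6qZiIh93Mu6mZmZmqqru7u7zMzM3dzMu6qYh3d8u7qpmZmZqqq7u7u8zMzd3d3Mu6h2VWZruqqqmZmaqqu7u7zMzM3d3d3MuXUxEjVqqqqqqaqqqru7vMzMzN3d3d3LljAAADV6qqqqqqqqq7u7zMzM3d3e7t3KcgAAE2ibqqqqqqqqq7u8zMzd3d7u7t25UQAUaLzbuqqqqqqqu7vMzN3d3u7u7t24UyR5vv/ru6qqqqqqu7vMzd3d7u7u7t25dnnO///sy7uqqqqqu7zMzd3e7u7u7t3Kqr3///29zLu7qqqru7zMzd3u7u7u7t3Lu97//8qN3Mu7u7u7u7zMzd3e7u7u7dzLu7zMuod93My7u7u7u7zMzd3d7u7t3cy7qpmYh3d93MzMy7u7u8zMzN3d3d3d3Mu6mYh3d3d93MzMzMzMzMzMzM3d3d3My7qpmId3d3eN3MzMzMzMzMzMzMzMzMzMu6qZiHd3d3iMzMzMzMzMzMzMzMzMzMy7uqmYiHd3d3iLu7u8zMzMzMzMzMzMzMu7qpmIh3d3d4iKqqu7u8zMzMzMzMzMzMu7qpmIh3d3d4iImZqqu7vMzMzMzMzMzMu7qpmIh3d3eIiXd4iZqru7zMzMzMzMzMu7qqmYiHd3eIiWZneImaq7u8zMzMzMzMy7uqmZiIiIiImWZmd4maq7u8zMzMzMzMy7uqqZiIiIiImQ=="/>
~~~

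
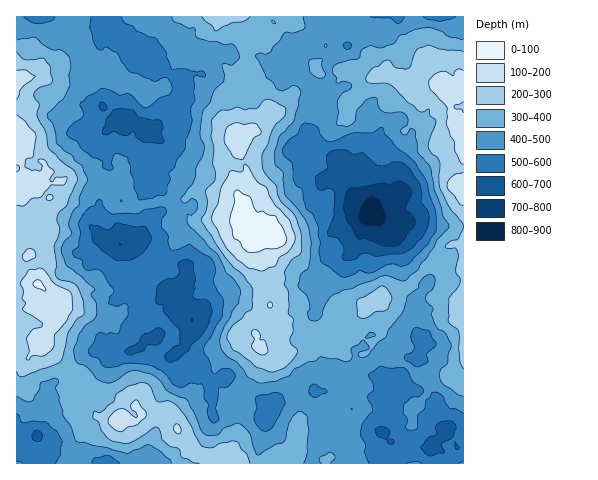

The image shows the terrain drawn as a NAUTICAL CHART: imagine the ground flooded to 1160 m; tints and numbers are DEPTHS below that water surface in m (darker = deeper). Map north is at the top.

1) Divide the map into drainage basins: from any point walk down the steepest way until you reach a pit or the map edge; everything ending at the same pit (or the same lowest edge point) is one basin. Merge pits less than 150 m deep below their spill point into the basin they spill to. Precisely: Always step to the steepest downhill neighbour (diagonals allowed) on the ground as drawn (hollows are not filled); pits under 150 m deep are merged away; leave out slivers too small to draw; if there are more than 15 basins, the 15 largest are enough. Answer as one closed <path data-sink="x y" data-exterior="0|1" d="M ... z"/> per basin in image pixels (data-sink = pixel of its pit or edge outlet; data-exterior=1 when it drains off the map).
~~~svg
<path data-sink="372 214" data-exterior="0" d="M463 16l-243 1 1 10 6 7 12 8 6-2 8 6-5 6 3 11-3 11-6 1-5 15-10 9-2 14 6 14 7 7 3 23 6 12 0 10-8 13 0 5 2 13 5 5 0 8 12 18 3 21-3 21 12 19-1 10-9 9-5 12 4 15 20 8 7 0 15-9 5-7 8-6 12 16 10 1 3-2 1-9 17-17 8-13 18-6 2-8 6 1 6-2 13-9 16-18 9-4 29 0z"/><path data-sink="120 244" data-exterior="0" d="M70 178l-14 5-14 0-3 4-1 3 12 7-2 3 2 14-6 11 2 9-4 15-3 4-9 2 10 5-2 25 18 15-2 9 4 6-10 18-8 7 24 25 12 7 2 19 5 5 8-1 3 17 7 5 12 4 11-3 12-11 7 7 24 1 8 6 6 16 14 19 11-1 14 3 1 6 104 0 0-4 5-4 6 3 6 0 3-10-8-11 10-5-1-7 6-13-1-8 5-8-2-13-8-5 5-18-6-6 19-1 7-5 1-7 8-6 2-31-18 6-7 12-17 17-1 9-3 2-10-1-12-16-8 6-5 7-15 9-22-5-6-4-3-14 5-12 9-9 1-10-12-19 3-19-3-23-12-18 0-8-5-5-1-10-3-4-14 0-16-5-12 0-13 9-23 0-26 7-11-5-3-8-9-6-7 0-11-8z"/><path data-sink="127 119" data-exterior="0" d="M138 16l-65 1 0 8-2 3-6 1 1 13-12 21 24-7 7 6 14 1 2 6-8 14-5 4-33-3-16-8-15 2-7 3-1 50 4 5 0 8 15 16 9 2 2 10-6 8 2 3 14 0 10-5 26 2 11 8 12 2 7 12 11 5 26-7 23 0 13-9 12 0 9 3 22 3 1-5 8-13 0-10-6-12-3-23-7-7-5-9-1-10 2-9 7-5 6-16 5-4-11 0-11-9-15-5-9 0-4 3-11-2 1-12 8-6 9-13-3 2-7 0-12 16-6 0-7-8 6-10-6 2-8-7-15-3z"/><path data-sink="430 449" data-exterior="0" d="M384 304l-2 1-2 16 0 15-8 6-1 7-7 5-19 1 6 6-5 18 8 5 2 13-5 8 1 8-6 13 1 7-10 5 8 11 0 5-3 5-6 0-6-3-5 4 0 3 138 1 1-155-17 6-20-5-17 5z"/><path data-sink="38 435" data-exterior="0" d="M41 340l-12 16-7 15-2 12-4 2 1 79 203-1 0-5-14-3-11 1-14-19-6-16-8-6-24-1-6 7-24 0-15-5-6-9-1-12-8 1-5-5-2-19-12-7z"/>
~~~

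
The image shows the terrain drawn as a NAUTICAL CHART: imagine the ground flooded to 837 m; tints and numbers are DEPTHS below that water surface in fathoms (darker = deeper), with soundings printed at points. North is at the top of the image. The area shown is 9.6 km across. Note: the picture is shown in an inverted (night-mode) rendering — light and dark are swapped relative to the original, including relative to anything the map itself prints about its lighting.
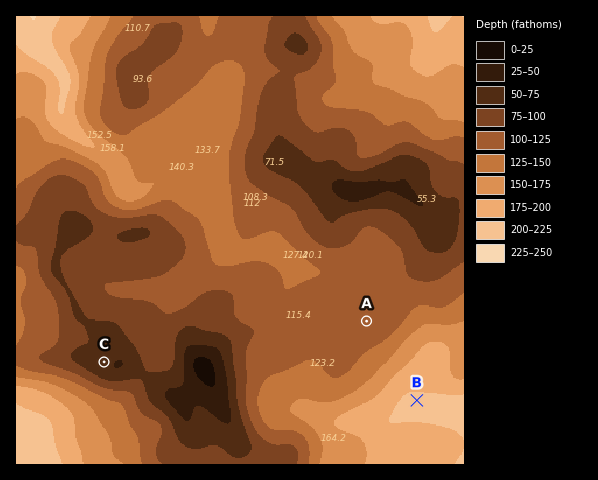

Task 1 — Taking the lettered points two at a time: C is above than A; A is above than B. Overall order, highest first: C A B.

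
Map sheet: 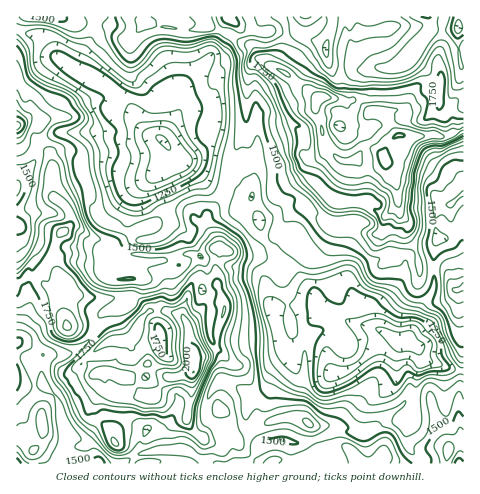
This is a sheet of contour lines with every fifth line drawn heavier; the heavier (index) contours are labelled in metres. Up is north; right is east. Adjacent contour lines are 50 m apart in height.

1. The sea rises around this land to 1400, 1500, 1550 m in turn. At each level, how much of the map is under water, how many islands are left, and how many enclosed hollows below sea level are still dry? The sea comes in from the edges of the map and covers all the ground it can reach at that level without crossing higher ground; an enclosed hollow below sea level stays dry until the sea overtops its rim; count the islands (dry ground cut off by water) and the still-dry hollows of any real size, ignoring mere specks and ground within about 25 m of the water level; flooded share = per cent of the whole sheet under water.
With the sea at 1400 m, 25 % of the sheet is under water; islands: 0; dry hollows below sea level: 0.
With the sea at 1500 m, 39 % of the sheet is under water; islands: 0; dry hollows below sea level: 0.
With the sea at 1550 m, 49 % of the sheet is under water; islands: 0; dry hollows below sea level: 0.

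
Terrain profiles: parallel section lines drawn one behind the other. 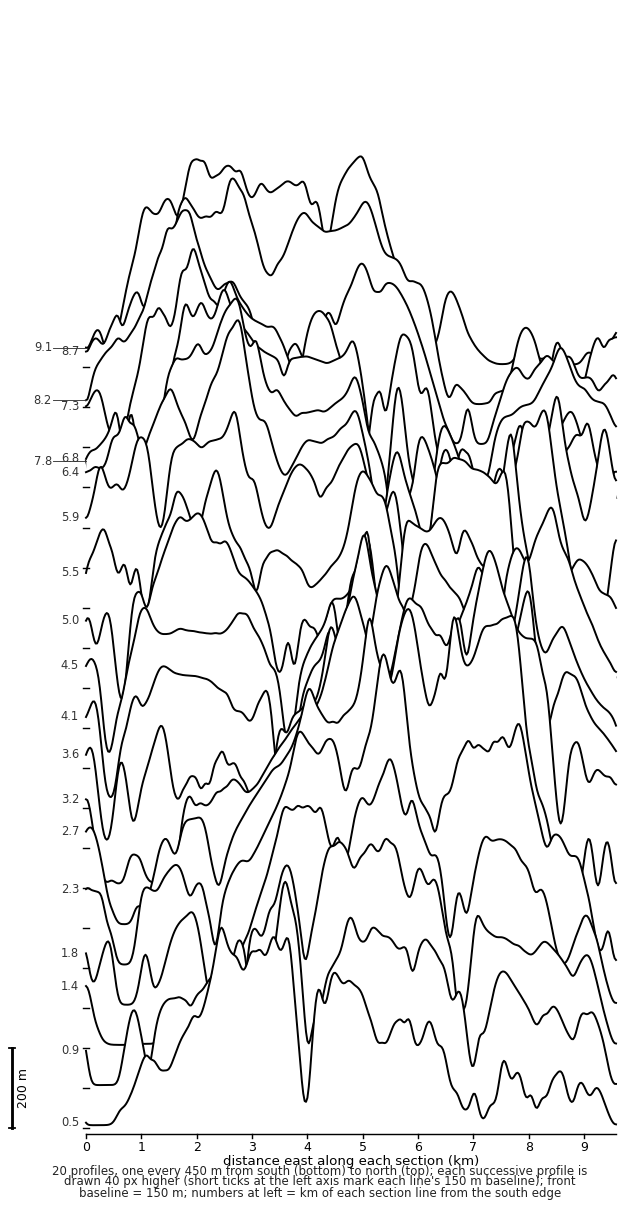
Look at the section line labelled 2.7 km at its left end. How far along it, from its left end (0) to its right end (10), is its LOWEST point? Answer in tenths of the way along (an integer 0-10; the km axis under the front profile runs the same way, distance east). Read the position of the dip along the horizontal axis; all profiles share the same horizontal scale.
1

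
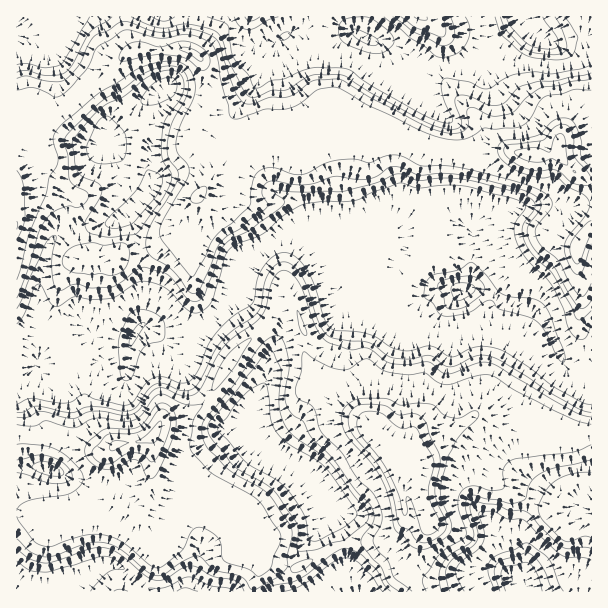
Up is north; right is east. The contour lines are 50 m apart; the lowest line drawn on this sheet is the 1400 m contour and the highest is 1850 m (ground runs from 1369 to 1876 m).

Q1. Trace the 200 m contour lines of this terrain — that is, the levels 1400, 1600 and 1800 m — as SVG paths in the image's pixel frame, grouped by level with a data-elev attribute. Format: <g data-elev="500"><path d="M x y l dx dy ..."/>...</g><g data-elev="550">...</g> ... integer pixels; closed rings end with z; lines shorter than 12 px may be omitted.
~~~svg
<g data-elev="1400"><path d="M506 591l-5-15 2-7 4-3 18-4 5 2 4 5 5 9 3 13"/><path d="M456 300l-5-9 2-6 5-2 6 0 6 1 5 3 0 3-4 4-10 6z"/><path d="M543 17l15 22 0 6-3 3-15 0-12-4-16-16-6-11"/></g><g data-elev="1600"><path d="M128 591l-8-2-6 2"/><path d="M262 591l10-5 25-6 11-6 24-20 7-4 6-2 9 3 9 5 14 14 6 14 8 7"/><path d="M450 591l-5-16 3-9 7-9 18-11 5-7-1-9-7-20 1-6 2-2 24 3 13 6 15 0 6 4 9 12 21 19 6 3 17-2 7 2"/><path d="M299 551l-3-3 2-15-1-9-19-29-11-10-26-14-8-6-21-26-4-8 0-6 2-5 26-28 28-38 6-4 3 2 8 17-2 36 2 11 5 10 9 11 25 17 9 8 25 34 12 13 3 6-1 4-3 5-21 16-12 3-17 7z"/><path d="M17 549l13 10 17 4 43-14 15-1 14 6 25 21 9 5 11 0 18-12 10-2 6 2 15 8 23 5 4 3 4 7"/><path d="M51 476l-14-5-4-3 0-3 6-3 9 0 9 3 6 6 1 3-3 2z"/><path d="M591 412l-7-1-9-4-24-14-47-30-13-7-8-1-7 1-20 10-7 1-6-2-12-9-21 3-17-1-6-2-18-13-21-2-18-4-6-5-4-8-12-36-6-12-9-11-9-3-9 4-8 10-3 9-3 20-3 7-7 6-20 14-9 9-8 10-14 30-8 8-10 2-18-7-8 0-8 6-11 17-9 4-36-4-8 1-9 4-4 1-35-7-12 6-7 1"/><path d="M17 309l27-62 4-8 5-3 3 0 0 1-4 20 0 19 2 9 5 5 16-6 15 4 23-1 10-6 14-11 7-3 23 7 7 7 12 17 6 3 5 0 4-2 4-5 14-40 6-9 7-6 18-9 34-26 0-4-9-6 1-3 30 1 36 0 33-9 18-8 6-1 20 7 25-3 25 2 47 12 14 6 5 5 0 4-11 15-2 8 1 7 4 9 8 11 17 16 18 32 6 13 3 2 3-1 9-8"/><path d="M110 237l-20-4-4-5-1-7 15-23 2-9-4-6-14-6-6-5-3-8-2-23 18-24 14-12 18-8 21-17 8-5 13-5 11 1 4 3 3 4 1 12-5 11-15 21-2 21 0 16 9 15-1 11-8 15-25 33-3 2z"/><path d="M591 73l-34 8-18 0-17 5-6 3-11 13-7 3-10 0-21-9-9 0-2 2-1 4 6 18 0 5-3 3-9 1-13-3-14-6-50-26-25-17-6-2-29 0-25 15-15 0-15 7-6 0-4-2-4-6-15-30-6-19-6-8-9-4-21-4-19 4-8 0-12-4-16-7"/><path d="M112 17l-5 4-12 7-6 5-16 30-8 10-6 2-11 1-21-5-10 1"/><path d="M245 17l3 3 3 1 9-4"/><path d="M393 17l21 15 29 14 7-2 4-6 0-11-4-10"/></g><g data-elev="1800"><path d="M419 542l7 1 8-3 9-7 3-6 0-6-9-18-2-9 0-9 5-20 0-9-10-21-4-12-9-9-6 0-12 1-15-10-15-1-12 2-5 4-3 6-1 7 3 8 6 9 18 21 10 15 8 19 6 30 11 5 5 9z"/><path d="M103 464l8-1 14-8 7-2 11 1 7 7 5-1 8-13 7-18 1-9-3-7-4-4-5 1-12 16-9 6-9 2-18 0-5 1-14 17 3 7z"/><path d="M591 221l-10 8-10 14-1 11 6 10 3-1 2-3 10-27"/><path d="M591 179l-4-8-13-15-1-22-3-6-4-3-6 0-5 2-12 13-34 5-5 4 0 4 3 4 15 10 15 4 18-1 6 3 8 7 6 4 12 1 4-2"/><path d="M198 60l3 1 2-2-6-8-11-4-7 1 1 2 9 4z"/></g>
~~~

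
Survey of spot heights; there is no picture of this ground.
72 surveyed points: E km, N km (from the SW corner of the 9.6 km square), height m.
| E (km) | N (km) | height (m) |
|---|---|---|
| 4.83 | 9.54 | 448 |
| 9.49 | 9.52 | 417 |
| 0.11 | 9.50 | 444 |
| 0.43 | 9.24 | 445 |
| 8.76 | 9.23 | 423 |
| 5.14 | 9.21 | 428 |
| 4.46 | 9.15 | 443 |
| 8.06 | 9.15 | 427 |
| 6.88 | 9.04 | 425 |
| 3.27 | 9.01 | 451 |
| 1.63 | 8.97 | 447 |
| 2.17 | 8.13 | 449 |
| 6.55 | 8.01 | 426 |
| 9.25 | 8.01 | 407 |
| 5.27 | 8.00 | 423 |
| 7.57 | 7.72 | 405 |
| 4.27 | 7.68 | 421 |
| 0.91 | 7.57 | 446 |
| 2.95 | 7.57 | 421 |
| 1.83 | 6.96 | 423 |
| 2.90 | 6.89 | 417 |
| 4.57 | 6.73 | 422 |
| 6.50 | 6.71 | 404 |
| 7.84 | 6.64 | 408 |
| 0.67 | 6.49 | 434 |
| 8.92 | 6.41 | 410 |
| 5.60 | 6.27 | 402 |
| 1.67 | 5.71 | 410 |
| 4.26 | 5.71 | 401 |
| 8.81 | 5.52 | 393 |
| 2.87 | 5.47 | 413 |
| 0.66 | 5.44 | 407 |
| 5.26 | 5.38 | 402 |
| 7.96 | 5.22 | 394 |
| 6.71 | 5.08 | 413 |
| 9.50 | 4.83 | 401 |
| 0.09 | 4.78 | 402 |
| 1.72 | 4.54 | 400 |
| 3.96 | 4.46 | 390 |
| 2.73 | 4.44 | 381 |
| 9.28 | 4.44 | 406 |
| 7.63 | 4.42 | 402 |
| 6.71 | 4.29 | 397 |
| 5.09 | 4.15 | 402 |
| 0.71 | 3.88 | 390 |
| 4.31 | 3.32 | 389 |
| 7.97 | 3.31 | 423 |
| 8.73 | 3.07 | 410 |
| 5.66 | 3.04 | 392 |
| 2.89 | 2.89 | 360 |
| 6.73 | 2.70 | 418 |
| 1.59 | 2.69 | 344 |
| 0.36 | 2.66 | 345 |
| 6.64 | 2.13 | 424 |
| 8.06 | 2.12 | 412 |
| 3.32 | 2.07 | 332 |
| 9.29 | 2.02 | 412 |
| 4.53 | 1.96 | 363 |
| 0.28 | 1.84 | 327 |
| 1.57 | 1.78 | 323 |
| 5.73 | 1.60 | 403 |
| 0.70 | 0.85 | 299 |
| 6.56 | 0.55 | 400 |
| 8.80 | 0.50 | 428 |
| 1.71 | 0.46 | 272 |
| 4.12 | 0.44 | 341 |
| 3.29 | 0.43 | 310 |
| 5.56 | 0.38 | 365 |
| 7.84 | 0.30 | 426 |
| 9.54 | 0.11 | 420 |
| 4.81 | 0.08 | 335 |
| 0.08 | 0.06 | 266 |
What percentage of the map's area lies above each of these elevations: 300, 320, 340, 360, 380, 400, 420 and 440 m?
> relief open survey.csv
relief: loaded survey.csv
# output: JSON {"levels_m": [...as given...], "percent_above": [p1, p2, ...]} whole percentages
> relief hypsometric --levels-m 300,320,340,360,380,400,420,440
{"levels_m": [300, 320, 340, 360, 380, 400, 420, 440], "percent_above": [97, 94, 90, 85, 79, 64, 28, 10]}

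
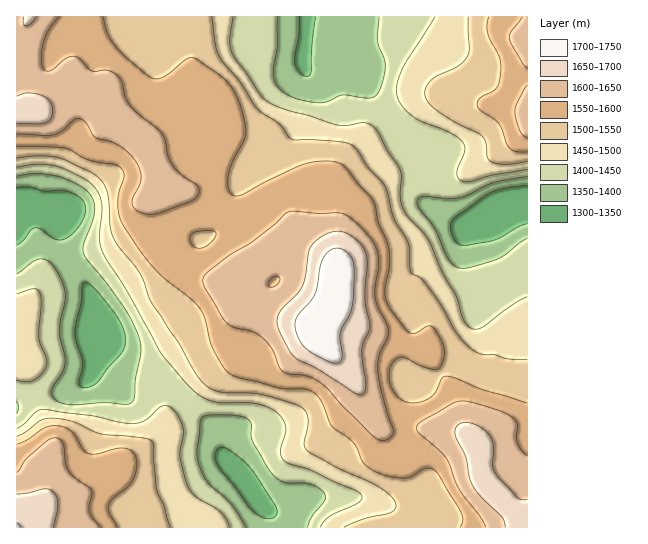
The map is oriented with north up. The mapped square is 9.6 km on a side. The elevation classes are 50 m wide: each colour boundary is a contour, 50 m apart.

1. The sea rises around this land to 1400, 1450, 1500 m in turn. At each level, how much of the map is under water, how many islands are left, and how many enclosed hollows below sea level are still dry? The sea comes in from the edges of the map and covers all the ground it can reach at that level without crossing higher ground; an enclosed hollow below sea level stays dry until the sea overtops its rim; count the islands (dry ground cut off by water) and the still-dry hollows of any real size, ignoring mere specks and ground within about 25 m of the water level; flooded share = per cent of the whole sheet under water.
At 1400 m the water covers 15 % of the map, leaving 0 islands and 0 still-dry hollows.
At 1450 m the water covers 29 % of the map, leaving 0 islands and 0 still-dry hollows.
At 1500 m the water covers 42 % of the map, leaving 0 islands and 0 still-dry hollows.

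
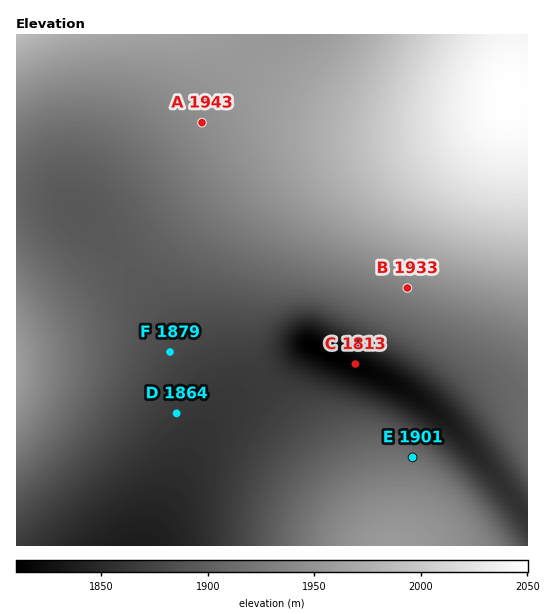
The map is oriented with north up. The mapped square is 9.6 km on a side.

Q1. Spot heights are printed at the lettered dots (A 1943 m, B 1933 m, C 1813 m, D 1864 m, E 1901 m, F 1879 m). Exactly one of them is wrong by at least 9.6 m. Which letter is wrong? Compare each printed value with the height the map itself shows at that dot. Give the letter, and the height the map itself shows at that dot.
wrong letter E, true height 1916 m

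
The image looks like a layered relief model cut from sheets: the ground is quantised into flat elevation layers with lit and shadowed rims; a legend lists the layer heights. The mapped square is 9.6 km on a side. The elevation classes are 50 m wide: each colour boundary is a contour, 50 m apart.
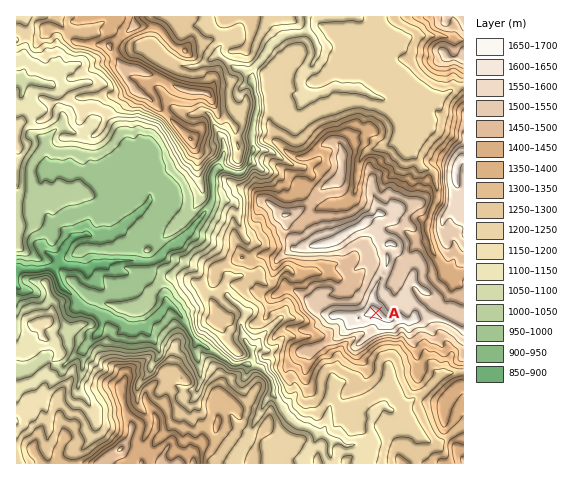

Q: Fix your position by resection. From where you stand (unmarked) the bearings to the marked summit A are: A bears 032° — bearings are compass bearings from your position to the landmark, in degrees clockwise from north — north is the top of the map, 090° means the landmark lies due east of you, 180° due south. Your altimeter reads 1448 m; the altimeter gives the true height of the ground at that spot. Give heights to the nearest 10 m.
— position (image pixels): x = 351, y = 353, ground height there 1450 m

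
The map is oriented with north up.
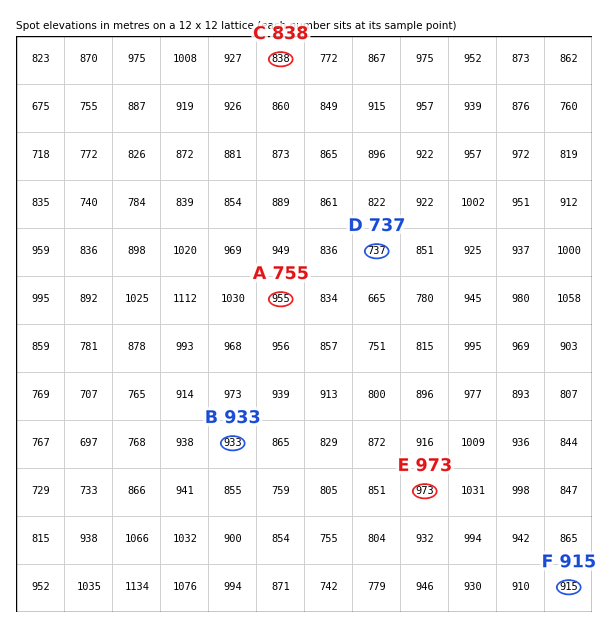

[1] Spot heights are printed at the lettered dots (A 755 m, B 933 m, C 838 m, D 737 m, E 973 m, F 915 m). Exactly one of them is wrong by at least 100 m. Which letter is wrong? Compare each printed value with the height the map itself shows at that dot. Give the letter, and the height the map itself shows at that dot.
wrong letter A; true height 955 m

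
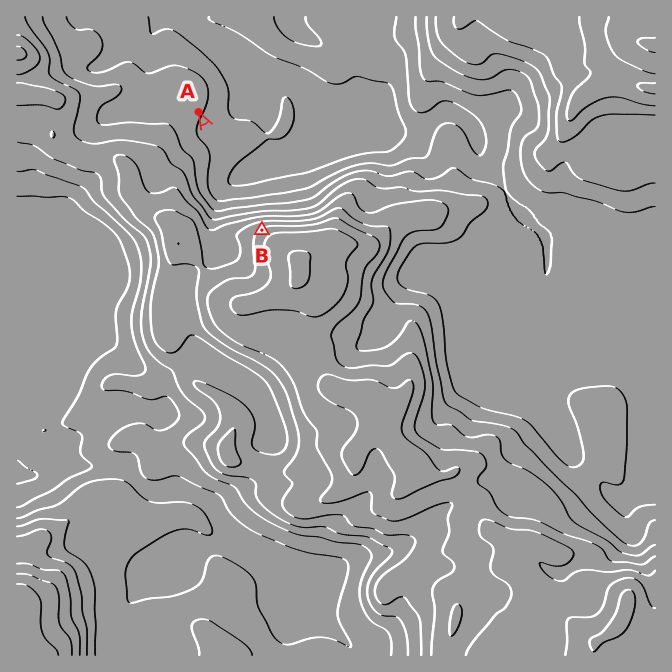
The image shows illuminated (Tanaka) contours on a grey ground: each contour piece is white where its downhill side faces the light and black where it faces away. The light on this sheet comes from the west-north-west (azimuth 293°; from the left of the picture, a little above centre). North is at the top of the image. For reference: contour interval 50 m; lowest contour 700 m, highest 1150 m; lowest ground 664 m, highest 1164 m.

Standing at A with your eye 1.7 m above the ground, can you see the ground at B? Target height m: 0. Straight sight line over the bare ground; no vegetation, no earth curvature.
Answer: yes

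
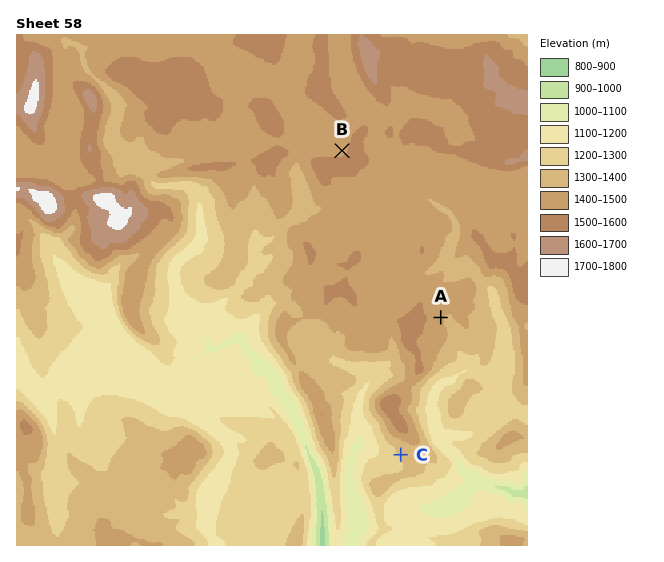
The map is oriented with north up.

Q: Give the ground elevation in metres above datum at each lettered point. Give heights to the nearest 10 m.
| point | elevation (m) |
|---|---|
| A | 1420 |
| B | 1490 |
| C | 1310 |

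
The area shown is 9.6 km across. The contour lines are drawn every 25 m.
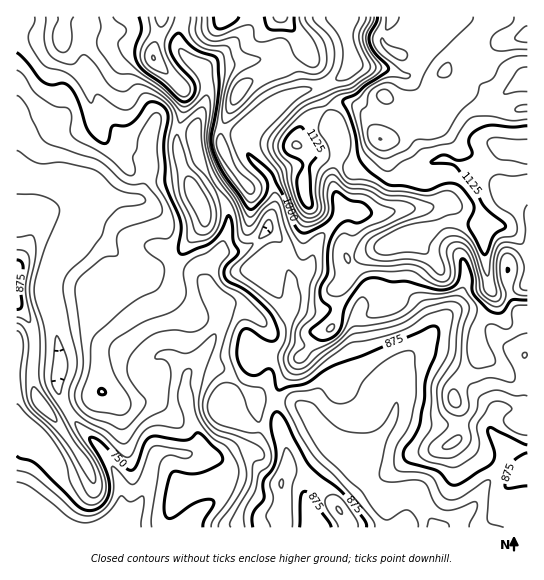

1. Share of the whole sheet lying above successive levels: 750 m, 96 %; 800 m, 86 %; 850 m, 66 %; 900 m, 49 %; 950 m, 38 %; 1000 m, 30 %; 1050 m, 22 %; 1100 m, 15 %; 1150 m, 7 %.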